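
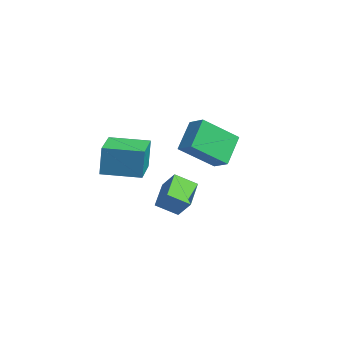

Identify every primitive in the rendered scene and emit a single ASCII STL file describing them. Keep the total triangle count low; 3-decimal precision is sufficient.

solid 
facet normal -0.889 0.457 0.011
outer loop
vertex 1.189 -0.854 4.347
vertex 2.018 0.761 4.22
vertex 1.126 -0.94 2.841
endloop
endfacet
facet normal -0.455 -0.888 0.070
outer loop
vertex 2.762 -1.781 2.82
vertex 1.189 -0.854 4.347
vertex 1.126 -0.94 2.841
endloop
endfacet
facet normal -0.889 0.457 0.011
outer loop
vertex 1.126 -0.94 2.841
vertex 2.018 0.761 4.22
vertex 1.955 0.675 2.713
endloop
endfacet
facet normal -0.042 -0.057 -0.997
outer loop
vertex 1.955 0.675 2.713
vertex 2.762 -1.781 2.82
vertex 1.126 -0.94 2.841
endloop
endfacet
facet normal 0.042 0.057 0.997
outer loop
vertex 1.189 -0.854 4.347
vertex 3.654 -0.08 4.199
vertex 2.018 0.761 4.22
endloop
endfacet
facet normal -0.455 -0.888 0.070
outer loop
vertex 2.825 -1.695 4.327
vertex 1.189 -0.854 4.347
vertex 2.762 -1.781 2.82
endloop
endfacet
facet normal 0.042 0.058 0.997
outer loop
vertex 2.825 -1.695 4.327
vertex 3.654 -0.08 4.199
vertex 1.189 -0.854 4.347
endloop
endfacet
facet normal 0.455 0.888 -0.070
outer loop
vertex 2.018 0.761 4.22
vertex 3.654 -0.08 4.199
vertex 1.955 0.675 2.713
endloop
endfacet
facet normal -0.042 -0.057 -0.998
outer loop
vertex 3.591 -0.166 2.693
vertex 2.762 -1.781 2.82
vertex 1.955 0.675 2.713
endloop
endfacet
facet normal 0.455 0.888 -0.070
outer loop
vertex 1.955 0.675 2.713
vertex 3.654 -0.08 4.199
vertex 3.591 -0.166 2.693
endloop
endfacet
facet normal 0.889 -0.457 -0.011
outer loop
vertex 3.591 -0.166 2.693
vertex 2.825 -1.695 4.327
vertex 2.762 -1.781 2.82
endloop
endfacet
facet normal 0.889 -0.457 -0.011
outer loop
vertex 3.654 -0.08 4.199
vertex 2.825 -1.695 4.327
vertex 3.591 -0.166 2.693
endloop
endfacet
facet normal -0.619 -0.280 -0.734
outer loop
vertex 2.718 1.035 1.825
vertex 2.985 1.986 1.237
vertex 3.874 0.286 1.136
endloop
endfacet
facet normal -0.232 -0.828 0.511
outer loop
vertex 4.555 0.594 1.943
vertex 2.718 1.035 1.825
vertex 3.874 0.286 1.136
endloop
endfacet
facet normal -0.619 -0.280 -0.734
outer loop
vertex 3.874 0.286 1.136
vertex 2.985 1.986 1.237
vertex 4.141 1.237 0.548
endloop
endfacet
facet normal 0.750 -0.487 -0.447
outer loop
vertex 4.141 1.237 0.548
vertex 4.555 0.594 1.943
vertex 3.874 0.286 1.136
endloop
endfacet
facet normal -0.750 0.487 0.447
outer loop
vertex 2.718 1.035 1.825
vertex 3.666 2.294 2.044
vertex 2.985 1.986 1.237
endloop
endfacet
facet normal -0.232 -0.828 0.511
outer loop
vertex 3.399 1.343 2.632
vertex 2.718 1.035 1.825
vertex 4.555 0.594 1.943
endloop
endfacet
facet normal -0.750 0.487 0.447
outer loop
vertex 3.399 1.343 2.632
vertex 3.666 2.294 2.044
vertex 2.718 1.035 1.825
endloop
endfacet
facet normal 0.232 0.828 -0.511
outer loop
vertex 2.985 1.986 1.237
vertex 3.666 2.294 2.044
vertex 4.141 1.237 0.548
endloop
endfacet
facet normal 0.750 -0.487 -0.447
outer loop
vertex 4.822 1.545 1.355
vertex 4.555 0.594 1.943
vertex 4.141 1.237 0.548
endloop
endfacet
facet normal 0.232 0.828 -0.511
outer loop
vertex 4.141 1.237 0.548
vertex 3.666 2.294 2.044
vertex 4.822 1.545 1.355
endloop
endfacet
facet normal 0.619 0.280 0.734
outer loop
vertex 4.822 1.545 1.355
vertex 3.399 1.343 2.632
vertex 4.555 0.594 1.943
endloop
endfacet
facet normal 0.619 0.280 0.734
outer loop
vertex 3.666 2.294 2.044
vertex 3.399 1.343 2.632
vertex 4.822 1.545 1.355
endloop
endfacet
facet normal -0.868 -0.307 -0.389
outer loop
vertex 0.623 2.494 3.083
vertex -0.249 3.381 4.329
vertex 0.578 4.238 1.81
endloop
endfacet
facet normal 0.495 -0.504 -0.708
outer loop
vertex 1.429 4.539 2.191
vertex 0.623 2.494 3.083
vertex 0.578 4.238 1.81
endloop
endfacet
facet normal -0.868 -0.307 -0.390
outer loop
vertex 0.578 4.238 1.81
vertex -0.249 3.381 4.329
vertex -0.294 5.125 3.055
endloop
endfacet
facet normal -0.021 0.807 -0.590
outer loop
vertex -0.294 5.125 3.055
vertex 1.429 4.539 2.191
vertex 0.578 4.238 1.81
endloop
endfacet
facet normal 0.022 -0.807 0.590
outer loop
vertex 0.623 2.494 3.083
vertex 0.602 3.682 4.71
vertex -0.249 3.381 4.329
endloop
endfacet
facet normal 0.496 -0.504 -0.707
outer loop
vertex 1.474 2.795 3.465
vertex 0.623 2.494 3.083
vertex 1.429 4.539 2.191
endloop
endfacet
facet normal 0.021 -0.807 0.590
outer loop
vertex 1.474 2.795 3.465
vertex 0.602 3.682 4.71
vertex 0.623 2.494 3.083
endloop
endfacet
facet normal -0.495 0.504 0.708
outer loop
vertex -0.249 3.381 4.329
vertex 0.602 3.682 4.71
vertex -0.294 5.125 3.055
endloop
endfacet
facet normal -0.021 0.807 -0.590
outer loop
vertex 0.557 5.426 3.437
vertex 1.429 4.539 2.191
vertex -0.294 5.125 3.055
endloop
endfacet
facet normal -0.496 0.504 0.708
outer loop
vertex -0.294 5.125 3.055
vertex 0.602 3.682 4.71
vertex 0.557 5.426 3.437
endloop
endfacet
facet normal 0.868 0.307 0.389
outer loop
vertex 0.557 5.426 3.437
vertex 1.474 2.795 3.465
vertex 1.429 4.539 2.191
endloop
endfacet
facet normal 0.868 0.307 0.390
outer loop
vertex 0.602 3.682 4.71
vertex 1.474 2.795 3.465
vertex 0.557 5.426 3.437
endloop
endfacet

endsolid


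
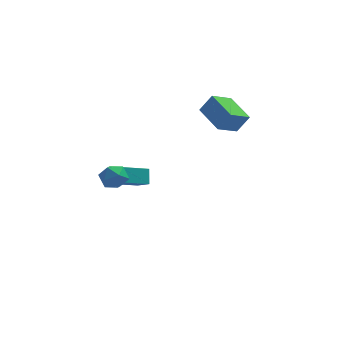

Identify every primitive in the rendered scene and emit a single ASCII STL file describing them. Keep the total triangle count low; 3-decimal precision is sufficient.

solid 
facet normal -0.687 -0.572 0.447
outer loop
vertex 1.712 1.411 2.18
vertex 0.889 2.78 2.667
vertex 1.13 1.39 1.258
endloop
endfacet
facet normal 0.493 -0.820 -0.292
outer loop
vertex 2.031 2.14 0.673
vertex 1.712 1.411 2.18
vertex 1.13 1.39 1.258
endloop
endfacet
facet normal -0.688 -0.572 0.447
outer loop
vertex 1.13 1.39 1.258
vertex 0.889 2.78 2.667
vertex 0.308 2.759 1.745
endloop
endfacet
facet normal -0.533 -0.019 -0.846
outer loop
vertex 0.308 2.759 1.745
vertex 2.031 2.14 0.673
vertex 1.13 1.39 1.258
endloop
endfacet
facet normal 0.533 0.020 0.846
outer loop
vertex 1.712 1.411 2.18
vertex 1.79 3.53 2.082
vertex 0.889 2.78 2.667
endloop
endfacet
facet normal 0.493 -0.819 -0.292
outer loop
vertex 2.612 2.161 1.595
vertex 1.712 1.411 2.18
vertex 2.031 2.14 0.673
endloop
endfacet
facet normal 0.533 0.019 0.846
outer loop
vertex 2.612 2.161 1.595
vertex 1.79 3.53 2.082
vertex 1.712 1.411 2.18
endloop
endfacet
facet normal -0.493 0.820 0.292
outer loop
vertex 0.889 2.78 2.667
vertex 1.79 3.53 2.082
vertex 0.308 2.759 1.745
endloop
endfacet
facet normal -0.533 -0.020 -0.846
outer loop
vertex 1.208 3.509 1.16
vertex 2.031 2.14 0.673
vertex 0.308 2.759 1.745
endloop
endfacet
facet normal -0.493 0.820 0.292
outer loop
vertex 0.308 2.759 1.745
vertex 1.79 3.53 2.082
vertex 1.208 3.509 1.16
endloop
endfacet
facet normal 0.688 0.572 -0.446
outer loop
vertex 1.208 3.509 1.16
vertex 2.612 2.161 1.595
vertex 2.031 2.14 0.673
endloop
endfacet
facet normal 0.688 0.572 -0.447
outer loop
vertex 1.79 3.53 2.082
vertex 2.612 2.161 1.595
vertex 1.208 3.509 1.16
endloop
endfacet
facet normal -0.045 0.448 0.893
outer loop
vertex -3.657 -2.253 1.03
vertex -3.747 -2.898 1.349
vertex -3.079 -2.633 1.25
endloop
endfacet
facet normal 0.368 0.817 0.444
outer loop
vertex -3.657 -2.253 1.03
vertex -3.079 -2.633 1.25
vertex -3.067 -2.291 0.61
endloop
endfacet
facet normal -0.025 0.992 -0.125
outer loop
vertex -3.657 -2.253 1.03
vertex -3.067 -2.291 0.61
vertex -3.727 -2.345 0.314
endloop
endfacet
facet normal -0.681 0.731 -0.027
outer loop
vertex -3.657 -2.253 1.03
vertex -3.727 -2.345 0.314
vertex -4.148 -2.72 0.771
endloop
endfacet
facet normal -0.693 0.395 0.603
outer loop
vertex -3.657 -2.253 1.03
vertex -4.148 -2.72 0.771
vertex -3.747 -2.898 1.349
endloop
endfacet
facet normal 0.894 0.387 0.224
outer loop
vertex -3.067 -2.291 0.61
vertex -3.079 -2.633 1.25
vertex -2.792 -2.96 0.669
endloop
endfacet
facet normal 0.225 -0.211 0.951
outer loop
vertex -3.079 -2.633 1.25
vertex -3.747 -2.898 1.349
vertex -3.213 -3.335 1.126
endloop
endfacet
facet normal -0.825 -0.297 0.481
outer loop
vertex -3.747 -2.898 1.349
vertex -4.148 -2.72 0.771
vertex -3.873 -3.389 0.83
endloop
endfacet
facet normal -0.805 0.249 -0.538
outer loop
vertex -4.148 -2.72 0.771
vertex -3.727 -2.345 0.314
vertex -3.861 -3.047 0.19
endloop
endfacet
facet normal 0.257 0.670 -0.696
outer loop
vertex -3.727 -2.345 0.314
vertex -3.067 -2.291 0.61
vertex -3.193 -2.782 0.091
endloop
endfacet
facet normal 0.681 -0.731 0.027
outer loop
vertex -3.283 -3.427 0.41
vertex -2.792 -2.96 0.669
vertex -3.213 -3.335 1.126
endloop
endfacet
facet normal 0.025 -0.992 0.125
outer loop
vertex -3.283 -3.427 0.41
vertex -3.213 -3.335 1.126
vertex -3.873 -3.389 0.83
endloop
endfacet
facet normal -0.368 -0.817 -0.444
outer loop
vertex -3.283 -3.427 0.41
vertex -3.873 -3.389 0.83
vertex -3.861 -3.047 0.19
endloop
endfacet
facet normal 0.045 -0.448 -0.893
outer loop
vertex -3.283 -3.427 0.41
vertex -3.861 -3.047 0.19
vertex -3.193 -2.782 0.091
endloop
endfacet
facet normal 0.693 -0.395 -0.603
outer loop
vertex -3.283 -3.427 0.41
vertex -3.193 -2.782 0.091
vertex -2.792 -2.96 0.669
endloop
endfacet
facet normal 0.805 -0.249 0.538
outer loop
vertex -3.213 -3.335 1.126
vertex -2.792 -2.96 0.669
vertex -3.079 -2.633 1.25
endloop
endfacet
facet normal -0.257 -0.670 0.696
outer loop
vertex -3.873 -3.389 0.83
vertex -3.213 -3.335 1.126
vertex -3.747 -2.898 1.349
endloop
endfacet
facet normal -0.894 -0.387 -0.224
outer loop
vertex -3.861 -3.047 0.19
vertex -3.873 -3.389 0.83
vertex -4.148 -2.72 0.771
endloop
endfacet
facet normal -0.225 0.211 -0.951
outer loop
vertex -3.193 -2.782 0.091
vertex -3.861 -3.047 0.19
vertex -3.727 -2.345 0.314
endloop
endfacet
facet normal 0.825 0.297 -0.481
outer loop
vertex -2.792 -2.96 0.669
vertex -3.193 -2.782 0.091
vertex -3.067 -2.291 0.61
endloop
endfacet
facet normal -0.780 -0.493 0.385
outer loop
vertex -3.381 2.798 -2.158
vertex -3.944 3.342 -2.603
vertex -3.372 2.235 -2.861
endloop
endfacet
facet normal 0.624 -0.606 0.493
outer loop
vertex -2.036 3.078 -3.517
vertex -3.381 2.798 -2.158
vertex -3.372 2.235 -2.861
endloop
endfacet
facet normal -0.781 -0.493 0.383
outer loop
vertex -3.372 2.235 -2.861
vertex -3.944 3.342 -2.603
vertex -3.934 2.78 -3.305
endloop
endfacet
facet normal 0.011 -0.625 -0.781
outer loop
vertex -3.934 2.78 -3.305
vertex -2.036 3.078 -3.517
vertex -3.372 2.235 -2.861
endloop
endfacet
facet normal -0.012 0.626 0.780
outer loop
vertex -3.381 2.798 -2.158
vertex -2.608 4.185 -3.259
vertex -3.944 3.342 -2.603
endloop
endfacet
facet normal 0.625 -0.605 0.493
outer loop
vertex -2.046 3.64 -2.815
vertex -3.381 2.798 -2.158
vertex -2.036 3.078 -3.517
endloop
endfacet
facet normal -0.010 0.625 0.780
outer loop
vertex -2.046 3.64 -2.815
vertex -2.608 4.185 -3.259
vertex -3.381 2.798 -2.158
endloop
endfacet
facet normal -0.624 0.605 -0.494
outer loop
vertex -3.944 3.342 -2.603
vertex -2.608 4.185 -3.259
vertex -3.934 2.78 -3.305
endloop
endfacet
facet normal 0.011 -0.626 -0.780
outer loop
vertex -2.599 3.622 -3.962
vertex -2.036 3.078 -3.517
vertex -3.934 2.78 -3.305
endloop
endfacet
facet normal -0.625 0.606 -0.493
outer loop
vertex -3.934 2.78 -3.305
vertex -2.608 4.185 -3.259
vertex -2.599 3.622 -3.962
endloop
endfacet
facet normal 0.780 0.494 -0.384
outer loop
vertex -2.599 3.622 -3.962
vertex -2.046 3.64 -2.815
vertex -2.036 3.078 -3.517
endloop
endfacet
facet normal 0.781 0.492 -0.384
outer loop
vertex -2.608 4.185 -3.259
vertex -2.046 3.64 -2.815
vertex -2.599 3.622 -3.962
endloop
endfacet

endsolid


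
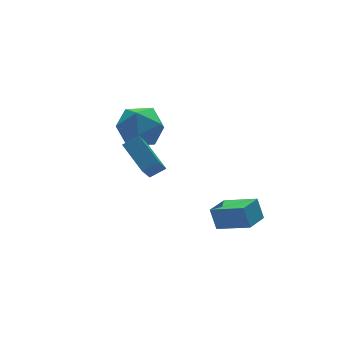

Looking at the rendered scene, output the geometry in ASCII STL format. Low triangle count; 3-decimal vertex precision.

solid 
facet normal -0.533 0.742 -0.406
outer loop
vertex 1.633 -3.398 -1.157
vertex 2.653 -2.79 -1.385
vertex 1.7 -3.868 -2.105
endloop
endfacet
facet normal -0.843 -0.503 0.190
outer loop
vertex 2.607 -5.13 -1.415
vertex 1.633 -3.398 -1.157
vertex 1.7 -3.868 -2.105
endloop
endfacet
facet normal -0.533 0.742 -0.406
outer loop
vertex 1.7 -3.868 -2.105
vertex 2.653 -2.79 -1.385
vertex 2.721 -3.26 -2.333
endloop
endfacet
facet normal 0.064 -0.443 -0.894
outer loop
vertex 2.721 -3.26 -2.333
vertex 2.607 -5.13 -1.415
vertex 1.7 -3.868 -2.105
endloop
endfacet
facet normal -0.064 0.443 0.894
outer loop
vertex 1.633 -3.398 -1.157
vertex 3.56 -4.052 -0.695
vertex 2.653 -2.79 -1.385
endloop
endfacet
facet normal -0.844 -0.503 0.189
outer loop
vertex 2.539 -4.66 -0.467
vertex 1.633 -3.398 -1.157
vertex 2.607 -5.13 -1.415
endloop
endfacet
facet normal -0.064 0.443 0.894
outer loop
vertex 2.539 -4.66 -0.467
vertex 3.56 -4.052 -0.695
vertex 1.633 -3.398 -1.157
endloop
endfacet
facet normal 0.843 0.503 -0.189
outer loop
vertex 2.653 -2.79 -1.385
vertex 3.56 -4.052 -0.695
vertex 2.721 -3.26 -2.333
endloop
endfacet
facet normal 0.064 -0.443 -0.894
outer loop
vertex 3.627 -4.522 -1.643
vertex 2.607 -5.13 -1.415
vertex 2.721 -3.26 -2.333
endloop
endfacet
facet normal 0.844 0.502 -0.189
outer loop
vertex 2.721 -3.26 -2.333
vertex 3.56 -4.052 -0.695
vertex 3.627 -4.522 -1.643
endloop
endfacet
facet normal 0.533 -0.742 0.406
outer loop
vertex 3.627 -4.522 -1.643
vertex 2.539 -4.66 -0.467
vertex 2.607 -5.13 -1.415
endloop
endfacet
facet normal 0.533 -0.743 0.406
outer loop
vertex 3.56 -4.052 -0.695
vertex 2.539 -4.66 -0.467
vertex 3.627 -4.522 -1.643
endloop
endfacet
facet normal -0.441 -0.507 0.740
outer loop
vertex -0.699 -3.247 2.737
vertex -0.916 -1.881 3.543
vertex -1.426 -3.147 2.372
endloop
endfacet
facet normal 0.135 -0.853 -0.503
outer loop
vertex -0.584 -2.179 0.957
vertex -0.699 -3.247 2.737
vertex -1.426 -3.147 2.372
endloop
endfacet
facet normal -0.441 -0.507 0.740
outer loop
vertex -1.426 -3.147 2.372
vertex -0.916 -1.881 3.543
vertex -1.643 -1.782 3.178
endloop
endfacet
facet normal -0.887 0.122 -0.445
outer loop
vertex -1.643 -1.782 3.178
vertex -0.584 -2.179 0.957
vertex -1.426 -3.147 2.372
endloop
endfacet
facet normal 0.887 -0.122 0.445
outer loop
vertex -0.699 -3.247 2.737
vertex -0.074 -0.913 2.128
vertex -0.916 -1.881 3.543
endloop
endfacet
facet normal 0.136 -0.853 -0.503
outer loop
vertex 0.143 -2.278 1.322
vertex -0.699 -3.247 2.737
vertex -0.584 -2.179 0.957
endloop
endfacet
facet normal 0.887 -0.122 0.445
outer loop
vertex 0.143 -2.278 1.322
vertex -0.074 -0.913 2.128
vertex -0.699 -3.247 2.737
endloop
endfacet
facet normal -0.136 0.854 0.503
outer loop
vertex -0.916 -1.881 3.543
vertex -0.074 -0.913 2.128
vertex -1.643 -1.782 3.178
endloop
endfacet
facet normal -0.887 0.121 -0.445
outer loop
vertex -0.801 -0.813 1.763
vertex -0.584 -2.179 0.957
vertex -1.643 -1.782 3.178
endloop
endfacet
facet normal -0.136 0.853 0.504
outer loop
vertex -1.643 -1.782 3.178
vertex -0.074 -0.913 2.128
vertex -0.801 -0.813 1.763
endloop
endfacet
facet normal 0.441 0.507 -0.741
outer loop
vertex -0.801 -0.813 1.763
vertex 0.143 -2.278 1.322
vertex -0.584 -2.179 0.957
endloop
endfacet
facet normal 0.441 0.507 -0.740
outer loop
vertex -0.074 -0.913 2.128
vertex 0.143 -2.278 1.322
vertex -0.801 -0.813 1.763
endloop
endfacet
facet normal -0.566 0.347 0.748
outer loop
vertex 0.394 2.007 2.212
vertex -0.473 1.215 1.923
vertex 0.387 0.908 2.716
endloop
endfacet
facet normal 0.128 0.413 0.902
outer loop
vertex 0.394 2.007 2.212
vertex 0.387 0.908 2.716
vertex 1.429 1.396 2.345
endloop
endfacet
facet normal 0.429 0.813 0.393
outer loop
vertex 0.394 2.007 2.212
vertex 1.429 1.396 2.345
vertex 1.213 2.005 1.322
endloop
endfacet
facet normal -0.078 0.994 -0.074
outer loop
vertex 0.394 2.007 2.212
vertex 1.213 2.005 1.322
vertex 0.038 1.893 1.062
endloop
endfacet
facet normal -0.693 0.706 0.145
outer loop
vertex 0.394 2.007 2.212
vertex 0.038 1.893 1.062
vertex -0.473 1.215 1.923
endloop
endfacet
facet normal 0.422 -0.237 0.875
outer loop
vertex 1.429 1.396 2.345
vertex 0.387 0.908 2.716
vertex 1.202 0.227 2.138
endloop
endfacet
facet normal -0.700 -0.344 0.626
outer loop
vertex 0.387 0.908 2.716
vertex -0.473 1.215 1.923
vertex 0.027 0.115 1.878
endloop
endfacet
facet normal -0.906 0.238 -0.350
outer loop
vertex -0.473 1.215 1.923
vertex 0.038 1.893 1.062
vertex -0.189 0.724 0.855
endloop
endfacet
facet normal 0.089 0.704 -0.704
outer loop
vertex 0.038 1.893 1.062
vertex 1.213 2.005 1.322
vertex 0.853 1.212 0.484
endloop
endfacet
facet normal 0.910 0.411 0.053
outer loop
vertex 1.213 2.005 1.322
vertex 1.429 1.396 2.345
vertex 1.713 0.905 1.277
endloop
endfacet
facet normal 0.078 -0.994 0.074
outer loop
vertex 0.846 0.113 0.988
vertex 1.202 0.227 2.138
vertex 0.027 0.115 1.878
endloop
endfacet
facet normal -0.429 -0.813 -0.393
outer loop
vertex 0.846 0.113 0.988
vertex 0.027 0.115 1.878
vertex -0.189 0.724 0.855
endloop
endfacet
facet normal -0.128 -0.413 -0.902
outer loop
vertex 0.846 0.113 0.988
vertex -0.189 0.724 0.855
vertex 0.853 1.212 0.484
endloop
endfacet
facet normal 0.566 -0.347 -0.748
outer loop
vertex 0.846 0.113 0.988
vertex 0.853 1.212 0.484
vertex 1.713 0.905 1.277
endloop
endfacet
facet normal 0.693 -0.706 -0.145
outer loop
vertex 0.846 0.113 0.988
vertex 1.713 0.905 1.277
vertex 1.202 0.227 2.138
endloop
endfacet
facet normal -0.089 -0.704 0.704
outer loop
vertex 0.027 0.115 1.878
vertex 1.202 0.227 2.138
vertex 0.387 0.908 2.716
endloop
endfacet
facet normal -0.910 -0.411 -0.053
outer loop
vertex -0.189 0.724 0.855
vertex 0.027 0.115 1.878
vertex -0.473 1.215 1.923
endloop
endfacet
facet normal -0.422 0.237 -0.875
outer loop
vertex 0.853 1.212 0.484
vertex -0.189 0.724 0.855
vertex 0.038 1.893 1.062
endloop
endfacet
facet normal 0.700 0.344 -0.626
outer loop
vertex 1.713 0.905 1.277
vertex 0.853 1.212 0.484
vertex 1.213 2.005 1.322
endloop
endfacet
facet normal 0.906 -0.238 0.350
outer loop
vertex 1.202 0.227 2.138
vertex 1.713 0.905 1.277
vertex 1.429 1.396 2.345
endloop
endfacet

endsolid


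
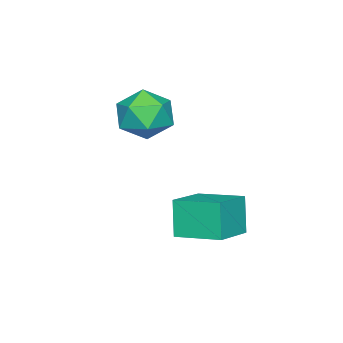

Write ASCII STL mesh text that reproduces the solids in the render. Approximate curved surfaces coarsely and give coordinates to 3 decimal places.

solid 
facet normal -0.352 0.884 0.307
outer loop
vertex 2.248 -0.487 3.386
vertex 1.599 -0.986 4.08
vertex 2.587 -0.698 4.382
endloop
endfacet
facet normal 0.325 0.942 0.089
outer loop
vertex 2.248 -0.487 3.386
vertex 2.587 -0.698 4.382
vertex 3.245 -0.846 3.548
endloop
endfacet
facet normal 0.357 0.724 -0.590
outer loop
vertex 2.248 -0.487 3.386
vertex 3.245 -0.846 3.548
vertex 2.664 -1.226 2.73
endloop
endfacet
facet normal -0.301 0.533 -0.791
outer loop
vertex 2.248 -0.487 3.386
vertex 2.664 -1.226 2.73
vertex 1.647 -1.312 3.059
endloop
endfacet
facet normal -0.738 0.632 -0.236
outer loop
vertex 2.248 -0.487 3.386
vertex 1.647 -1.312 3.059
vertex 1.599 -0.986 4.08
endloop
endfacet
facet normal 0.722 0.497 0.481
outer loop
vertex 3.245 -0.846 3.548
vertex 2.587 -0.698 4.382
vertex 3.213 -1.568 4.341
endloop
endfacet
facet normal -0.373 0.404 0.835
outer loop
vertex 2.587 -0.698 4.382
vertex 1.599 -0.986 4.08
vertex 2.196 -1.654 4.67
endloop
endfacet
facet normal -0.999 -0.005 -0.045
outer loop
vertex 1.599 -0.986 4.08
vertex 1.647 -1.312 3.059
vertex 1.615 -2.034 3.852
endloop
endfacet
facet normal -0.291 -0.165 -0.942
outer loop
vertex 1.647 -1.312 3.059
vertex 2.664 -1.226 2.73
vertex 2.273 -2.182 3.018
endloop
endfacet
facet normal 0.773 0.146 -0.617
outer loop
vertex 2.664 -1.226 2.73
vertex 3.245 -0.846 3.548
vertex 3.261 -1.894 3.32
endloop
endfacet
facet normal 0.301 -0.533 0.791
outer loop
vertex 2.612 -2.393 4.014
vertex 3.213 -1.568 4.341
vertex 2.196 -1.654 4.67
endloop
endfacet
facet normal -0.357 -0.724 0.590
outer loop
vertex 2.612 -2.393 4.014
vertex 2.196 -1.654 4.67
vertex 1.615 -2.034 3.852
endloop
endfacet
facet normal -0.325 -0.942 -0.089
outer loop
vertex 2.612 -2.393 4.014
vertex 1.615 -2.034 3.852
vertex 2.273 -2.182 3.018
endloop
endfacet
facet normal 0.352 -0.884 -0.307
outer loop
vertex 2.612 -2.393 4.014
vertex 2.273 -2.182 3.018
vertex 3.261 -1.894 3.32
endloop
endfacet
facet normal 0.738 -0.632 0.236
outer loop
vertex 2.612 -2.393 4.014
vertex 3.261 -1.894 3.32
vertex 3.213 -1.568 4.341
endloop
endfacet
facet normal 0.291 0.165 0.942
outer loop
vertex 2.196 -1.654 4.67
vertex 3.213 -1.568 4.341
vertex 2.587 -0.698 4.382
endloop
endfacet
facet normal -0.773 -0.146 0.617
outer loop
vertex 1.615 -2.034 3.852
vertex 2.196 -1.654 4.67
vertex 1.599 -0.986 4.08
endloop
endfacet
facet normal -0.722 -0.497 -0.481
outer loop
vertex 2.273 -2.182 3.018
vertex 1.615 -2.034 3.852
vertex 1.647 -1.312 3.059
endloop
endfacet
facet normal 0.373 -0.404 -0.835
outer loop
vertex 3.261 -1.894 3.32
vertex 2.273 -2.182 3.018
vertex 2.664 -1.226 2.73
endloop
endfacet
facet normal 0.999 0.005 0.045
outer loop
vertex 3.213 -1.568 4.341
vertex 3.261 -1.894 3.32
vertex 3.245 -0.846 3.548
endloop
endfacet
facet normal -0.954 0.032 -0.299
outer loop
vertex 2.648 0.637 0.743
vertex 2.596 2.281 1.083
vertex 3.078 0.929 -0.6
endloop
endfacet
facet normal 0.031 -0.979 -0.203
outer loop
vertex 4.604 0.879 -0.123
vertex 2.648 0.637 0.743
vertex 3.078 0.929 -0.6
endloop
endfacet
facet normal -0.954 0.032 -0.299
outer loop
vertex 3.078 0.929 -0.6
vertex 2.596 2.281 1.083
vertex 3.026 2.573 -0.26
endloop
endfacet
facet normal 0.298 0.202 -0.933
outer loop
vertex 3.026 2.573 -0.26
vertex 4.604 0.879 -0.123
vertex 3.078 0.929 -0.6
endloop
endfacet
facet normal -0.298 -0.202 0.933
outer loop
vertex 2.648 0.637 0.743
vertex 4.122 2.231 1.56
vertex 2.596 2.281 1.083
endloop
endfacet
facet normal 0.031 -0.979 -0.203
outer loop
vertex 4.174 0.587 1.22
vertex 2.648 0.637 0.743
vertex 4.604 0.879 -0.123
endloop
endfacet
facet normal -0.298 -0.202 0.933
outer loop
vertex 4.174 0.587 1.22
vertex 4.122 2.231 1.56
vertex 2.648 0.637 0.743
endloop
endfacet
facet normal -0.031 0.979 0.203
outer loop
vertex 2.596 2.281 1.083
vertex 4.122 2.231 1.56
vertex 3.026 2.573 -0.26
endloop
endfacet
facet normal 0.298 0.202 -0.933
outer loop
vertex 4.552 2.523 0.217
vertex 4.604 0.879 -0.123
vertex 3.026 2.573 -0.26
endloop
endfacet
facet normal -0.031 0.979 0.203
outer loop
vertex 3.026 2.573 -0.26
vertex 4.122 2.231 1.56
vertex 4.552 2.523 0.217
endloop
endfacet
facet normal 0.954 -0.032 0.299
outer loop
vertex 4.552 2.523 0.217
vertex 4.174 0.587 1.22
vertex 4.604 0.879 -0.123
endloop
endfacet
facet normal 0.954 -0.032 0.299
outer loop
vertex 4.122 2.231 1.56
vertex 4.174 0.587 1.22
vertex 4.552 2.523 0.217
endloop
endfacet

endsolid


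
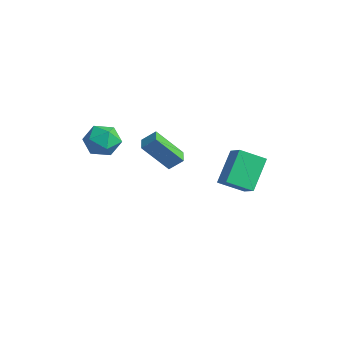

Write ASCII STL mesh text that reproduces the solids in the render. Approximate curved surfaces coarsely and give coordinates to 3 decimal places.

solid 
facet normal 0.438 0.716 -0.544
outer loop
vertex -1.976 -2.151 2.573
vertex -2.676 -1.433 2.954
vertex -1.752 -1.607 3.47
endloop
endfacet
facet normal 0.910 0.213 -0.356
outer loop
vertex -1.976 -2.151 2.573
vertex -1.752 -1.607 3.47
vertex -1.531 -2.655 3.409
endloop
endfacet
facet normal 0.677 -0.413 -0.609
outer loop
vertex -1.976 -2.151 2.573
vertex -1.531 -2.655 3.409
vertex -2.318 -3.128 2.855
endloop
endfacet
facet normal 0.062 -0.297 -0.953
outer loop
vertex -1.976 -2.151 2.573
vertex -2.318 -3.128 2.855
vertex -3.026 -2.373 2.574
endloop
endfacet
facet normal -0.086 0.401 -0.912
outer loop
vertex -1.976 -2.151 2.573
vertex -3.026 -2.373 2.574
vertex -2.676 -1.433 2.954
endloop
endfacet
facet normal 0.919 0.173 0.355
outer loop
vertex -1.531 -2.655 3.409
vertex -1.752 -1.607 3.47
vertex -1.954 -2.247 4.306
endloop
endfacet
facet normal 0.157 0.986 0.052
outer loop
vertex -1.752 -1.607 3.47
vertex -2.676 -1.433 2.954
vertex -2.662 -1.492 4.025
endloop
endfacet
facet normal -0.691 0.477 -0.543
outer loop
vertex -2.676 -1.433 2.954
vertex -3.026 -2.373 2.574
vertex -3.449 -1.965 3.471
endloop
endfacet
facet normal -0.453 -0.652 -0.608
outer loop
vertex -3.026 -2.373 2.574
vertex -2.318 -3.128 2.855
vertex -3.228 -3.013 3.41
endloop
endfacet
facet normal 0.542 -0.839 -0.053
outer loop
vertex -2.318 -3.128 2.855
vertex -1.531 -2.655 3.409
vertex -2.304 -3.187 3.926
endloop
endfacet
facet normal -0.062 0.297 0.953
outer loop
vertex -3.004 -2.469 4.307
vertex -1.954 -2.247 4.306
vertex -2.662 -1.492 4.025
endloop
endfacet
facet normal -0.677 0.413 0.609
outer loop
vertex -3.004 -2.469 4.307
vertex -2.662 -1.492 4.025
vertex -3.449 -1.965 3.471
endloop
endfacet
facet normal -0.910 -0.213 0.356
outer loop
vertex -3.004 -2.469 4.307
vertex -3.449 -1.965 3.471
vertex -3.228 -3.013 3.41
endloop
endfacet
facet normal -0.438 -0.716 0.544
outer loop
vertex -3.004 -2.469 4.307
vertex -3.228 -3.013 3.41
vertex -2.304 -3.187 3.926
endloop
endfacet
facet normal 0.086 -0.401 0.912
outer loop
vertex -3.004 -2.469 4.307
vertex -2.304 -3.187 3.926
vertex -1.954 -2.247 4.306
endloop
endfacet
facet normal 0.453 0.652 0.608
outer loop
vertex -2.662 -1.492 4.025
vertex -1.954 -2.247 4.306
vertex -1.752 -1.607 3.47
endloop
endfacet
facet normal -0.542 0.839 0.053
outer loop
vertex -3.449 -1.965 3.471
vertex -2.662 -1.492 4.025
vertex -2.676 -1.433 2.954
endloop
endfacet
facet normal -0.919 -0.173 -0.355
outer loop
vertex -3.228 -3.013 3.41
vertex -3.449 -1.965 3.471
vertex -3.026 -2.373 2.574
endloop
endfacet
facet normal -0.157 -0.986 -0.052
outer loop
vertex -2.304 -3.187 3.926
vertex -3.228 -3.013 3.41
vertex -2.318 -3.128 2.855
endloop
endfacet
facet normal 0.691 -0.477 0.543
outer loop
vertex -1.954 -2.247 4.306
vertex -2.304 -3.187 3.926
vertex -1.531 -2.655 3.409
endloop
endfacet
facet normal -0.825 0.563 0.050
outer loop
vertex -3.429 0.673 2.002
vertex -2.978 1.276 2.645
vertex -2.705 1.88 0.363
endloop
endfacet
facet normal -0.456 -0.608 -0.649
outer loop
vertex -1.922 1.344 0.315
vertex -3.429 0.673 2.002
vertex -2.705 1.88 0.363
endloop
endfacet
facet normal -0.824 0.564 0.051
outer loop
vertex -2.705 1.88 0.363
vertex -2.978 1.276 2.645
vertex -2.254 2.482 1.006
endloop
endfacet
facet normal 0.336 0.559 -0.758
outer loop
vertex -2.254 2.482 1.006
vertex -1.922 1.344 0.315
vertex -2.705 1.88 0.363
endloop
endfacet
facet normal -0.336 -0.558 0.759
outer loop
vertex -3.429 0.673 2.002
vertex -2.195 0.74 2.597
vertex -2.978 1.276 2.645
endloop
endfacet
facet normal -0.456 -0.609 -0.649
outer loop
vertex -2.646 0.138 1.954
vertex -3.429 0.673 2.002
vertex -1.922 1.344 0.315
endloop
endfacet
facet normal -0.335 -0.559 0.758
outer loop
vertex -2.646 0.138 1.954
vertex -2.195 0.74 2.597
vertex -3.429 0.673 2.002
endloop
endfacet
facet normal 0.456 0.608 0.649
outer loop
vertex -2.978 1.276 2.645
vertex -2.195 0.74 2.597
vertex -2.254 2.482 1.006
endloop
endfacet
facet normal 0.335 0.559 -0.759
outer loop
vertex -1.471 1.947 0.958
vertex -1.922 1.344 0.315
vertex -2.254 2.482 1.006
endloop
endfacet
facet normal 0.456 0.609 0.650
outer loop
vertex -2.254 2.482 1.006
vertex -2.195 0.74 2.597
vertex -1.471 1.947 0.958
endloop
endfacet
facet normal 0.825 -0.563 -0.050
outer loop
vertex -1.471 1.947 0.958
vertex -2.646 0.138 1.954
vertex -1.922 1.344 0.315
endloop
endfacet
facet normal 0.825 -0.564 -0.051
outer loop
vertex -2.195 0.74 2.597
vertex -2.646 0.138 1.954
vertex -1.471 1.947 0.958
endloop
endfacet
facet normal -0.444 -0.763 0.470
outer loop
vertex 3.504 1.756 4.311
vertex 2.511 1.949 3.685
vertex 4.178 0.46 2.845
endloop
endfacet
facet normal 0.835 -0.162 0.527
outer loop
vertex 4.849 1.611 2.135
vertex 3.504 1.756 4.311
vertex 4.178 0.46 2.845
endloop
endfacet
facet normal -0.444 -0.763 0.470
outer loop
vertex 4.178 0.46 2.845
vertex 2.511 1.949 3.685
vertex 3.184 0.653 2.218
endloop
endfacet
facet normal 0.325 -0.627 -0.708
outer loop
vertex 3.184 0.653 2.218
vertex 4.849 1.611 2.135
vertex 4.178 0.46 2.845
endloop
endfacet
facet normal -0.325 0.626 0.709
outer loop
vertex 3.504 1.756 4.311
vertex 3.182 3.1 2.975
vertex 2.511 1.949 3.685
endloop
endfacet
facet normal 0.834 -0.163 0.527
outer loop
vertex 4.176 2.907 3.602
vertex 3.504 1.756 4.311
vertex 4.849 1.611 2.135
endloop
endfacet
facet normal -0.325 0.626 0.708
outer loop
vertex 4.176 2.907 3.602
vertex 3.182 3.1 2.975
vertex 3.504 1.756 4.311
endloop
endfacet
facet normal -0.835 0.162 -0.526
outer loop
vertex 2.511 1.949 3.685
vertex 3.182 3.1 2.975
vertex 3.184 0.653 2.218
endloop
endfacet
facet normal 0.325 -0.626 -0.709
outer loop
vertex 3.856 1.804 1.509
vertex 4.849 1.611 2.135
vertex 3.184 0.653 2.218
endloop
endfacet
facet normal -0.834 0.162 -0.527
outer loop
vertex 3.184 0.653 2.218
vertex 3.182 3.1 2.975
vertex 3.856 1.804 1.509
endloop
endfacet
facet normal 0.444 0.763 -0.470
outer loop
vertex 3.856 1.804 1.509
vertex 4.176 2.907 3.602
vertex 4.849 1.611 2.135
endloop
endfacet
facet normal 0.444 0.763 -0.470
outer loop
vertex 3.182 3.1 2.975
vertex 4.176 2.907 3.602
vertex 3.856 1.804 1.509
endloop
endfacet

endsolid


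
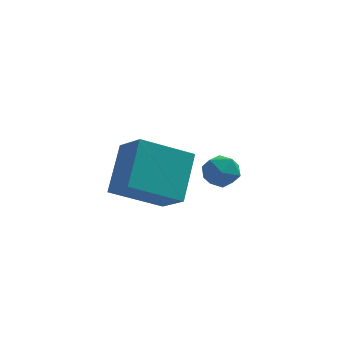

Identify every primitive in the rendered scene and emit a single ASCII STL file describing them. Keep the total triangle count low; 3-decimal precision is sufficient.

solid 
facet normal -0.843 -0.280 0.460
outer loop
vertex 0.882 -3.453 4.368
vertex 0.162 -2.575 3.584
vertex 0.621 -4.862 3.032
endloop
endfacet
facet normal 0.522 -0.636 0.569
outer loop
vertex 2.298 -4.305 2.116
vertex 0.882 -3.453 4.368
vertex 0.621 -4.862 3.032
endloop
endfacet
facet normal -0.843 -0.280 0.460
outer loop
vertex 0.621 -4.862 3.032
vertex 0.162 -2.575 3.584
vertex -0.099 -3.985 2.247
endloop
endfacet
facet normal -0.133 -0.720 -0.682
outer loop
vertex -0.099 -3.985 2.247
vertex 2.298 -4.305 2.116
vertex 0.621 -4.862 3.032
endloop
endfacet
facet normal 0.134 0.719 0.682
outer loop
vertex 0.882 -3.453 4.368
vertex 1.839 -2.018 2.668
vertex 0.162 -2.575 3.584
endloop
endfacet
facet normal 0.522 -0.636 0.569
outer loop
vertex 2.559 -2.895 3.453
vertex 0.882 -3.453 4.368
vertex 2.298 -4.305 2.116
endloop
endfacet
facet normal 0.133 0.719 0.682
outer loop
vertex 2.559 -2.895 3.453
vertex 1.839 -2.018 2.668
vertex 0.882 -3.453 4.368
endloop
endfacet
facet normal -0.522 0.636 -0.569
outer loop
vertex 0.162 -2.575 3.584
vertex 1.839 -2.018 2.668
vertex -0.099 -3.985 2.247
endloop
endfacet
facet normal -0.133 -0.719 -0.682
outer loop
vertex 1.578 -3.427 1.332
vertex 2.298 -4.305 2.116
vertex -0.099 -3.985 2.247
endloop
endfacet
facet normal -0.522 0.636 -0.569
outer loop
vertex -0.099 -3.985 2.247
vertex 1.839 -2.018 2.668
vertex 1.578 -3.427 1.332
endloop
endfacet
facet normal 0.843 0.280 -0.460
outer loop
vertex 1.578 -3.427 1.332
vertex 2.559 -2.895 3.453
vertex 2.298 -4.305 2.116
endloop
endfacet
facet normal 0.843 0.280 -0.460
outer loop
vertex 1.839 -2.018 2.668
vertex 2.559 -2.895 3.453
vertex 1.578 -3.427 1.332
endloop
endfacet
facet normal -0.657 0.422 0.624
outer loop
vertex 2.615 0.148 1.165
vertex 2.882 -0.276 1.733
vertex 3.185 0.403 1.593
endloop
endfacet
facet normal -0.471 0.876 0.106
outer loop
vertex 2.615 0.148 1.165
vertex 3.185 0.403 1.593
vertex 3.201 0.502 0.843
endloop
endfacet
facet normal -0.633 0.573 -0.521
outer loop
vertex 2.615 0.148 1.165
vertex 3.201 0.502 0.843
vertex 2.908 -0.116 0.519
endloop
endfacet
facet normal -0.919 -0.067 -0.389
outer loop
vertex 2.615 0.148 1.165
vertex 2.908 -0.116 0.519
vertex 2.71 -0.597 1.069
endloop
endfacet
facet normal -0.934 -0.160 0.319
outer loop
vertex 2.615 0.148 1.165
vertex 2.71 -0.597 1.069
vertex 2.882 -0.276 1.733
endloop
endfacet
facet normal 0.236 0.963 0.132
outer loop
vertex 3.201 0.502 0.843
vertex 3.185 0.403 1.593
vertex 3.83 0.297 1.211
endloop
endfacet
facet normal -0.064 0.229 0.971
outer loop
vertex 3.185 0.403 1.593
vertex 2.882 -0.276 1.733
vertex 3.632 -0.184 1.761
endloop
endfacet
facet normal -0.512 -0.714 0.478
outer loop
vertex 2.882 -0.276 1.733
vertex 2.71 -0.597 1.069
vertex 3.339 -0.802 1.437
endloop
endfacet
facet normal -0.488 -0.563 -0.668
outer loop
vertex 2.71 -0.597 1.069
vertex 2.908 -0.116 0.519
vertex 3.355 -0.703 0.687
endloop
endfacet
facet normal -0.025 0.474 -0.880
outer loop
vertex 2.908 -0.116 0.519
vertex 3.201 0.502 0.843
vertex 3.658 -0.024 0.547
endloop
endfacet
facet normal 0.919 0.067 0.389
outer loop
vertex 3.925 -0.448 1.115
vertex 3.83 0.297 1.211
vertex 3.632 -0.184 1.761
endloop
endfacet
facet normal 0.633 -0.573 0.521
outer loop
vertex 3.925 -0.448 1.115
vertex 3.632 -0.184 1.761
vertex 3.339 -0.802 1.437
endloop
endfacet
facet normal 0.471 -0.876 -0.106
outer loop
vertex 3.925 -0.448 1.115
vertex 3.339 -0.802 1.437
vertex 3.355 -0.703 0.687
endloop
endfacet
facet normal 0.657 -0.422 -0.624
outer loop
vertex 3.925 -0.448 1.115
vertex 3.355 -0.703 0.687
vertex 3.658 -0.024 0.547
endloop
endfacet
facet normal 0.934 0.160 -0.319
outer loop
vertex 3.925 -0.448 1.115
vertex 3.658 -0.024 0.547
vertex 3.83 0.297 1.211
endloop
endfacet
facet normal 0.488 0.563 0.668
outer loop
vertex 3.632 -0.184 1.761
vertex 3.83 0.297 1.211
vertex 3.185 0.403 1.593
endloop
endfacet
facet normal 0.025 -0.474 0.880
outer loop
vertex 3.339 -0.802 1.437
vertex 3.632 -0.184 1.761
vertex 2.882 -0.276 1.733
endloop
endfacet
facet normal -0.236 -0.963 -0.132
outer loop
vertex 3.355 -0.703 0.687
vertex 3.339 -0.802 1.437
vertex 2.71 -0.597 1.069
endloop
endfacet
facet normal 0.064 -0.229 -0.971
outer loop
vertex 3.658 -0.024 0.547
vertex 3.355 -0.703 0.687
vertex 2.908 -0.116 0.519
endloop
endfacet
facet normal 0.512 0.714 -0.478
outer loop
vertex 3.83 0.297 1.211
vertex 3.658 -0.024 0.547
vertex 3.201 0.502 0.843
endloop
endfacet

endsolid


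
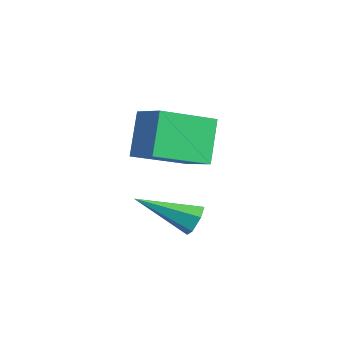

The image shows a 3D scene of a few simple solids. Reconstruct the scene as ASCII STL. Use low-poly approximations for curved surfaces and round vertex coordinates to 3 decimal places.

solid 
facet normal -0.454 0.297 0.840
outer loop
vertex 3.472 1.294 0.344
vertex 3.321 2.949 -0.322
vertex 2.452 1.019 -0.11
endloop
endfacet
facet normal 0.084 -0.924 0.372
outer loop
vertex 3.139 0.571 -1.378
vertex 3.472 1.294 0.344
vertex 2.452 1.019 -0.11
endloop
endfacet
facet normal -0.455 0.297 0.840
outer loop
vertex 2.452 1.019 -0.11
vertex 3.321 2.949 -0.322
vertex 2.302 2.673 -0.776
endloop
endfacet
facet normal -0.887 -0.240 -0.396
outer loop
vertex 2.302 2.673 -0.776
vertex 3.139 0.571 -1.378
vertex 2.452 1.019 -0.11
endloop
endfacet
facet normal 0.887 0.240 0.396
outer loop
vertex 3.472 1.294 0.344
vertex 4.008 2.501 -1.59
vertex 3.321 2.949 -0.322
endloop
endfacet
facet normal 0.085 -0.924 0.372
outer loop
vertex 4.158 0.847 -0.924
vertex 3.472 1.294 0.344
vertex 3.139 0.571 -1.378
endloop
endfacet
facet normal 0.887 0.240 0.395
outer loop
vertex 4.158 0.847 -0.924
vertex 4.008 2.501 -1.59
vertex 3.472 1.294 0.344
endloop
endfacet
facet normal -0.084 0.924 -0.372
outer loop
vertex 3.321 2.949 -0.322
vertex 4.008 2.501 -1.59
vertex 2.302 2.673 -0.776
endloop
endfacet
facet normal -0.887 -0.240 -0.395
outer loop
vertex 2.988 2.226 -2.044
vertex 3.139 0.571 -1.378
vertex 2.302 2.673 -0.776
endloop
endfacet
facet normal -0.084 0.925 -0.371
outer loop
vertex 2.302 2.673 -0.776
vertex 4.008 2.501 -1.59
vertex 2.988 2.226 -2.044
endloop
endfacet
facet normal 0.455 -0.297 -0.840
outer loop
vertex 2.988 2.226 -2.044
vertex 4.158 0.847 -0.924
vertex 3.139 0.571 -1.378
endloop
endfacet
facet normal 0.454 -0.297 -0.840
outer loop
vertex 4.008 2.501 -1.59
vertex 4.158 0.847 -0.924
vertex 2.988 2.226 -2.044
endloop
endfacet
facet normal 0.380 0.820 -0.427
outer loop
vertex 4.468 2.064 -3.268
vertex 4.079 2.065 -3.612
vertex 4.029 2.322 -3.163
endloop
endfacet
facet normal 0.274 0.075 0.959
outer loop
vertex 4.468 2.064 -3.268
vertex 4.029 2.322 -3.163
vertex 3.401 0.595 -2.848
endloop
endfacet
facet normal 0.378 0.821 -0.428
outer loop
vertex 4.029 2.322 -3.163
vertex 4.079 2.065 -3.612
vertex 3.639 2.322 -3.507
endloop
endfacet
facet normal -0.619 0.353 0.702
outer loop
vertex 4.029 2.322 -3.163
vertex 3.639 2.322 -3.507
vertex 3.401 0.595 -2.848
endloop
endfacet
facet normal 0.378 0.821 -0.427
outer loop
vertex 3.639 2.322 -3.507
vertex 4.079 2.065 -3.612
vertex 3.689 2.065 -3.957
endloop
endfacet
facet normal -0.985 0.077 -0.154
outer loop
vertex 3.639 2.322 -3.507
vertex 3.689 2.065 -3.957
vertex 3.401 0.595 -2.848
endloop
endfacet
facet normal 0.378 0.821 -0.427
outer loop
vertex 3.689 2.065 -3.957
vertex 4.079 2.065 -3.612
vertex 4.129 1.808 -4.062
endloop
endfacet
facet normal -0.458 -0.477 -0.751
outer loop
vertex 3.689 2.065 -3.957
vertex 4.129 1.808 -4.062
vertex 3.401 0.595 -2.848
endloop
endfacet
facet normal 0.379 0.821 -0.427
outer loop
vertex 4.129 1.808 -4.062
vertex 4.079 2.065 -3.612
vertex 4.518 1.808 -3.717
endloop
endfacet
facet normal 0.436 -0.754 -0.492
outer loop
vertex 4.129 1.808 -4.062
vertex 4.518 1.808 -3.717
vertex 3.401 0.595 -2.848
endloop
endfacet
facet normal 0.379 0.821 -0.426
outer loop
vertex 4.518 1.808 -3.717
vertex 4.079 2.065 -3.612
vertex 4.468 2.064 -3.268
endloop
endfacet
facet normal 0.800 -0.478 0.362
outer loop
vertex 4.518 1.808 -3.717
vertex 4.468 2.064 -3.268
vertex 3.401 0.595 -2.848
endloop
endfacet

endsolid


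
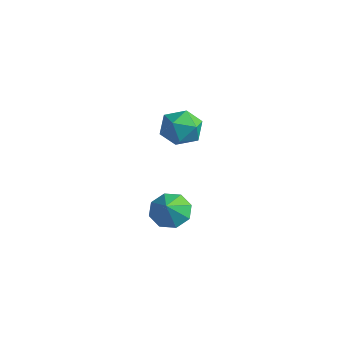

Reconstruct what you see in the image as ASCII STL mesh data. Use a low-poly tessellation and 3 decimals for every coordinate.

solid 
facet normal -0.216 0.968 -0.124
outer loop
vertex -1.225 0.244 1.192
vertex -1.727 0.261 2.198
vertex -0.63 0.495 2.114
endloop
endfacet
facet normal 0.386 0.796 -0.466
outer loop
vertex -1.225 0.244 1.192
vertex -0.63 0.495 2.114
vertex -0.191 -0.178 1.327
endloop
endfacet
facet normal 0.235 0.278 -0.931
outer loop
vertex -1.225 0.244 1.192
vertex -0.191 -0.178 1.327
vertex -1.016 -0.828 0.925
endloop
endfacet
facet normal -0.461 0.129 -0.878
outer loop
vertex -1.225 0.244 1.192
vertex -1.016 -0.828 0.925
vertex -1.966 -0.557 1.464
endloop
endfacet
facet normal -0.740 0.556 -0.379
outer loop
vertex -1.225 0.244 1.192
vertex -1.966 -0.557 1.464
vertex -1.727 0.261 2.198
endloop
endfacet
facet normal 0.845 0.535 0.014
outer loop
vertex -0.191 -0.178 1.327
vertex -0.63 0.495 2.114
vertex -0.054 -0.423 2.416
endloop
endfacet
facet normal -0.130 0.813 0.568
outer loop
vertex -0.63 0.495 2.114
vertex -1.727 0.261 2.198
vertex -1.004 -0.152 2.955
endloop
endfacet
facet normal -0.977 0.146 0.156
outer loop
vertex -1.727 0.261 2.198
vertex -1.966 -0.557 1.464
vertex -1.829 -0.802 2.553
endloop
endfacet
facet normal -0.526 -0.545 -0.653
outer loop
vertex -1.966 -0.557 1.464
vertex -1.016 -0.828 0.925
vertex -1.39 -1.475 1.766
endloop
endfacet
facet normal 0.600 -0.305 -0.740
outer loop
vertex -1.016 -0.828 0.925
vertex -0.191 -0.178 1.327
vertex -0.293 -1.241 1.682
endloop
endfacet
facet normal 0.461 -0.129 0.878
outer loop
vertex -0.795 -1.224 2.688
vertex -0.054 -0.423 2.416
vertex -1.004 -0.152 2.955
endloop
endfacet
facet normal -0.235 -0.278 0.931
outer loop
vertex -0.795 -1.224 2.688
vertex -1.004 -0.152 2.955
vertex -1.829 -0.802 2.553
endloop
endfacet
facet normal -0.386 -0.796 0.466
outer loop
vertex -0.795 -1.224 2.688
vertex -1.829 -0.802 2.553
vertex -1.39 -1.475 1.766
endloop
endfacet
facet normal 0.216 -0.968 0.124
outer loop
vertex -0.795 -1.224 2.688
vertex -1.39 -1.475 1.766
vertex -0.293 -1.241 1.682
endloop
endfacet
facet normal 0.740 -0.556 0.379
outer loop
vertex -0.795 -1.224 2.688
vertex -0.293 -1.241 1.682
vertex -0.054 -0.423 2.416
endloop
endfacet
facet normal 0.526 0.545 0.653
outer loop
vertex -1.004 -0.152 2.955
vertex -0.054 -0.423 2.416
vertex -0.63 0.495 2.114
endloop
endfacet
facet normal -0.600 0.305 0.740
outer loop
vertex -1.829 -0.802 2.553
vertex -1.004 -0.152 2.955
vertex -1.727 0.261 2.198
endloop
endfacet
facet normal -0.845 -0.535 -0.014
outer loop
vertex -1.39 -1.475 1.766
vertex -1.829 -0.802 2.553
vertex -1.966 -0.557 1.464
endloop
endfacet
facet normal 0.130 -0.813 -0.568
outer loop
vertex -0.293 -1.241 1.682
vertex -1.39 -1.475 1.766
vertex -1.016 -0.828 0.925
endloop
endfacet
facet normal 0.977 -0.146 -0.156
outer loop
vertex -0.054 -0.423 2.416
vertex -0.293 -1.241 1.682
vertex -0.191 -0.178 1.327
endloop
endfacet
facet normal -0.371 0.551 -0.747
outer loop
vertex -1.063 0.247 -3.901
vertex -1.666 -0.57 -4.204
vertex -1.789 0.247 -3.54
endloop
endfacet
facet normal 0.421 0.324 0.847
outer loop
vertex -1.063 0.247 -3.901
vertex -1.789 0.247 -3.54
vertex -1.194 -1.27 -3.256
endloop
endfacet
facet normal -0.371 0.551 -0.747
outer loop
vertex -1.789 0.247 -3.54
vertex -1.666 -0.57 -4.204
vertex -2.444 -0.232 -3.568
endloop
endfacet
facet normal -0.137 0.130 0.982
outer loop
vertex -1.789 0.247 -3.54
vertex -2.444 -0.232 -3.568
vertex -1.194 -1.27 -3.256
endloop
endfacet
facet normal -0.371 0.551 -0.747
outer loop
vertex -2.444 -0.232 -3.568
vertex -1.666 -0.57 -4.204
vertex -2.642 -0.909 -3.969
endloop
endfacet
facet normal -0.482 -0.338 0.808
outer loop
vertex -2.444 -0.232 -3.568
vertex -2.642 -0.909 -3.969
vertex -1.194 -1.27 -3.256
endloop
endfacet
facet normal -0.371 0.551 -0.747
outer loop
vertex -2.642 -0.909 -3.969
vertex -1.666 -0.57 -4.204
vertex -2.269 -1.387 -4.507
endloop
endfacet
facet normal -0.412 -0.804 0.429
outer loop
vertex -2.642 -0.909 -3.969
vertex -2.269 -1.387 -4.507
vertex -1.194 -1.27 -3.256
endloop
endfacet
facet normal -0.372 0.552 -0.746
outer loop
vertex -2.269 -1.387 -4.507
vertex -1.666 -0.57 -4.204
vertex -1.543 -1.387 -4.869
endloop
endfacet
facet normal 0.033 -0.997 0.065
outer loop
vertex -2.269 -1.387 -4.507
vertex -1.543 -1.387 -4.869
vertex -1.194 -1.27 -3.256
endloop
endfacet
facet normal -0.372 0.552 -0.747
outer loop
vertex -1.543 -1.387 -4.869
vertex -1.666 -0.57 -4.204
vertex -0.888 -0.908 -4.841
endloop
endfacet
facet normal 0.591 -0.804 -0.070
outer loop
vertex -1.543 -1.387 -4.869
vertex -0.888 -0.908 -4.841
vertex -1.194 -1.27 -3.256
endloop
endfacet
facet normal -0.372 0.551 -0.747
outer loop
vertex -0.888 -0.908 -4.841
vertex -1.666 -0.57 -4.204
vertex -0.69 -0.231 -4.44
endloop
endfacet
facet normal 0.936 -0.336 0.104
outer loop
vertex -0.888 -0.908 -4.841
vertex -0.69 -0.231 -4.44
vertex -1.194 -1.27 -3.256
endloop
endfacet
facet normal -0.372 0.552 -0.747
outer loop
vertex -0.69 -0.231 -4.44
vertex -1.666 -0.57 -4.204
vertex -1.063 0.247 -3.901
endloop
endfacet
facet normal 0.866 0.131 0.483
outer loop
vertex -0.69 -0.231 -4.44
vertex -1.063 0.247 -3.901
vertex -1.194 -1.27 -3.256
endloop
endfacet

endsolid


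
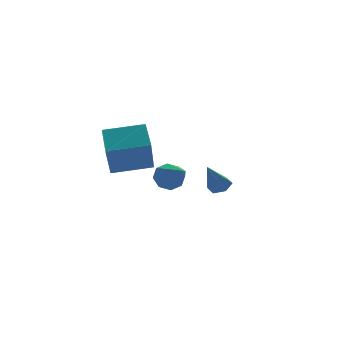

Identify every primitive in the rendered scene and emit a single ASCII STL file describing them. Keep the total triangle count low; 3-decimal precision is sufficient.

solid 
facet normal 0.038 0.842 -0.538
outer loop
vertex 0.966 -2.597 -0.216
vertex 0.476 -2.786 -0.546
vertex 0.555 -2.457 -0.026
endloop
endfacet
facet normal 0.463 0.181 0.868
outer loop
vertex 0.966 -2.597 -0.216
vertex 0.555 -2.457 -0.026
vertex 0.404 -4.334 0.446
endloop
endfacet
facet normal 0.040 0.842 -0.539
outer loop
vertex 0.555 -2.457 -0.026
vertex 0.476 -2.786 -0.546
vertex 0.097 -2.509 -0.141
endloop
endfacet
facet normal -0.263 0.255 0.931
outer loop
vertex 0.555 -2.457 -0.026
vertex 0.097 -2.509 -0.141
vertex 0.404 -4.334 0.446
endloop
endfacet
facet normal 0.040 0.842 -0.538
outer loop
vertex 0.097 -2.509 -0.141
vertex 0.476 -2.786 -0.546
vertex -0.138 -2.723 -0.493
endloop
endfacet
facet normal -0.840 0.033 0.541
outer loop
vertex 0.097 -2.509 -0.141
vertex -0.138 -2.723 -0.493
vertex 0.404 -4.334 0.446
endloop
endfacet
facet normal 0.040 0.842 -0.539
outer loop
vertex -0.138 -2.723 -0.493
vertex 0.476 -2.786 -0.546
vertex -0.014 -2.974 -0.876
endloop
endfacet
facet normal -0.933 -0.354 -0.070
outer loop
vertex -0.138 -2.723 -0.493
vertex -0.014 -2.974 -0.876
vertex 0.404 -4.334 0.446
endloop
endfacet
facet normal 0.040 0.841 -0.539
outer loop
vertex -0.014 -2.974 -0.876
vertex 0.476 -2.786 -0.546
vertex 0.398 -3.115 -1.065
endloop
endfacet
facet normal -0.485 -0.682 -0.548
outer loop
vertex -0.014 -2.974 -0.876
vertex 0.398 -3.115 -1.065
vertex 0.404 -4.334 0.446
endloop
endfacet
facet normal 0.039 0.841 -0.539
outer loop
vertex 0.398 -3.115 -1.065
vertex 0.476 -2.786 -0.546
vertex 0.855 -3.063 -0.951
endloop
endfacet
facet normal 0.238 -0.755 -0.610
outer loop
vertex 0.398 -3.115 -1.065
vertex 0.855 -3.063 -0.951
vertex 0.404 -4.334 0.446
endloop
endfacet
facet normal 0.038 0.841 -0.539
outer loop
vertex 0.855 -3.063 -0.951
vertex 0.476 -2.786 -0.546
vertex 1.091 -2.848 -0.599
endloop
endfacet
facet normal 0.816 -0.533 -0.222
outer loop
vertex 0.855 -3.063 -0.951
vertex 1.091 -2.848 -0.599
vertex 0.404 -4.334 0.446
endloop
endfacet
facet normal 0.038 0.841 -0.539
outer loop
vertex 1.091 -2.848 -0.599
vertex 0.476 -2.786 -0.546
vertex 0.966 -2.597 -0.216
endloop
endfacet
facet normal 0.909 -0.145 0.391
outer loop
vertex 1.091 -2.848 -0.599
vertex 0.966 -2.597 -0.216
vertex 0.404 -4.334 0.446
endloop
endfacet
facet normal 0.459 0.114 -0.881
outer loop
vertex 4.187 -0.06 -2.59
vertex 3.787 -0.291 -2.828
vertex 3.786 0.224 -2.762
endloop
endfacet
facet normal 0.279 0.754 0.595
outer loop
vertex 4.187 -0.06 -2.59
vertex 3.786 0.224 -2.762
vertex 3.153 -0.449 -1.612
endloop
endfacet
facet normal 0.460 0.114 -0.881
outer loop
vertex 3.786 0.224 -2.762
vertex 3.787 -0.291 -2.828
vertex 3.387 -0.007 -3.0
endloop
endfacet
facet normal -0.565 0.809 0.162
outer loop
vertex 3.786 0.224 -2.762
vertex 3.387 -0.007 -3.0
vertex 3.153 -0.449 -1.612
endloop
endfacet
facet normal 0.459 0.113 -0.881
outer loop
vertex 3.387 -0.007 -3.0
vertex 3.787 -0.291 -2.828
vertex 3.387 -0.523 -3.066
endloop
endfacet
facet normal -0.987 0.020 -0.160
outer loop
vertex 3.387 -0.007 -3.0
vertex 3.387 -0.523 -3.066
vertex 3.153 -0.449 -1.612
endloop
endfacet
facet normal 0.459 0.113 -0.881
outer loop
vertex 3.387 -0.523 -3.066
vertex 3.787 -0.291 -2.828
vertex 3.787 -0.807 -2.894
endloop
endfacet
facet normal -0.564 -0.824 -0.049
outer loop
vertex 3.387 -0.523 -3.066
vertex 3.787 -0.807 -2.894
vertex 3.153 -0.449 -1.612
endloop
endfacet
facet normal 0.459 0.113 -0.881
outer loop
vertex 3.787 -0.807 -2.894
vertex 3.787 -0.291 -2.828
vertex 4.187 -0.576 -2.656
endloop
endfacet
facet normal 0.280 -0.880 0.384
outer loop
vertex 3.787 -0.807 -2.894
vertex 4.187 -0.576 -2.656
vertex 3.153 -0.449 -1.612
endloop
endfacet
facet normal 0.459 0.113 -0.881
outer loop
vertex 4.187 -0.576 -2.656
vertex 3.787 -0.291 -2.828
vertex 4.187 -0.06 -2.59
endloop
endfacet
facet normal 0.702 -0.090 0.706
outer loop
vertex 4.187 -0.576 -2.656
vertex 4.187 -0.06 -2.59
vertex 3.153 -0.449 -1.612
endloop
endfacet
facet normal -0.947 0.295 -0.129
outer loop
vertex -1.989 -2.882 1.312
vertex -1.749 -1.859 1.892
vertex -1.536 -2.11 -0.238
endloop
endfacet
facet normal -0.201 -0.852 -0.483
outer loop
vertex -0.031 -2.581 -0.032
vertex -1.989 -2.882 1.312
vertex -1.536 -2.11 -0.238
endloop
endfacet
facet normal -0.946 0.296 -0.130
outer loop
vertex -1.536 -2.11 -0.238
vertex -1.749 -1.859 1.892
vertex -1.295 -1.087 0.342
endloop
endfacet
facet normal 0.253 0.431 -0.866
outer loop
vertex -1.295 -1.087 0.342
vertex -0.031 -2.581 -0.032
vertex -1.536 -2.11 -0.238
endloop
endfacet
facet normal -0.254 -0.431 0.866
outer loop
vertex -1.989 -2.882 1.312
vertex -0.244 -2.33 2.098
vertex -1.749 -1.859 1.892
endloop
endfacet
facet normal -0.201 -0.852 -0.483
outer loop
vertex -0.485 -3.353 1.518
vertex -1.989 -2.882 1.312
vertex -0.031 -2.581 -0.032
endloop
endfacet
facet normal -0.254 -0.431 0.866
outer loop
vertex -0.485 -3.353 1.518
vertex -0.244 -2.33 2.098
vertex -1.989 -2.882 1.312
endloop
endfacet
facet normal 0.201 0.852 0.483
outer loop
vertex -1.749 -1.859 1.892
vertex -0.244 -2.33 2.098
vertex -1.295 -1.087 0.342
endloop
endfacet
facet normal 0.254 0.431 -0.866
outer loop
vertex 0.209 -1.558 0.548
vertex -0.031 -2.581 -0.032
vertex -1.295 -1.087 0.342
endloop
endfacet
facet normal 0.201 0.852 0.483
outer loop
vertex -1.295 -1.087 0.342
vertex -0.244 -2.33 2.098
vertex 0.209 -1.558 0.548
endloop
endfacet
facet normal 0.946 -0.296 0.130
outer loop
vertex 0.209 -1.558 0.548
vertex -0.485 -3.353 1.518
vertex -0.031 -2.581 -0.032
endloop
endfacet
facet normal 0.946 -0.296 0.129
outer loop
vertex -0.244 -2.33 2.098
vertex -0.485 -3.353 1.518
vertex 0.209 -1.558 0.548
endloop
endfacet

endsolid


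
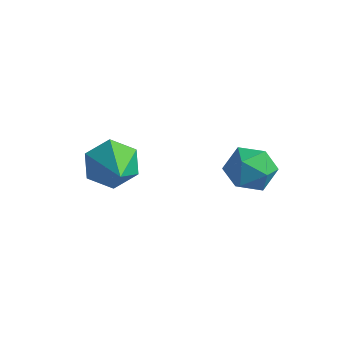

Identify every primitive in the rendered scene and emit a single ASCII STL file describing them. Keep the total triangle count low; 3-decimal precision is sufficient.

solid 
facet normal -0.160 0.042 0.986
outer loop
vertex -0.869 -1.036 -1.811
vertex -1.57 -1.189 -1.918
vertex -1.093 -1.726 -1.818
endloop
endfacet
facet normal 0.506 -0.173 0.845
outer loop
vertex -0.869 -1.036 -1.811
vertex -1.093 -1.726 -1.818
vertex -0.475 -1.542 -2.15
endloop
endfacet
facet normal 0.824 0.336 0.457
outer loop
vertex -0.869 -1.036 -1.811
vertex -0.475 -1.542 -2.15
vertex -0.57 -0.891 -2.457
endloop
endfacet
facet normal 0.354 0.864 0.358
outer loop
vertex -0.869 -1.036 -1.811
vertex -0.57 -0.891 -2.457
vertex -1.247 -0.673 -2.313
endloop
endfacet
facet normal -0.254 0.683 0.685
outer loop
vertex -0.869 -1.036 -1.811
vertex -1.247 -0.673 -2.313
vertex -1.57 -1.189 -1.918
endloop
endfacet
facet normal 0.467 -0.764 0.446
outer loop
vertex -0.475 -1.542 -2.15
vertex -1.093 -1.726 -1.818
vertex -0.933 -2.007 -2.467
endloop
endfacet
facet normal -0.609 -0.415 0.676
outer loop
vertex -1.093 -1.726 -1.818
vertex -1.57 -1.189 -1.918
vertex -1.61 -1.789 -2.323
endloop
endfacet
facet normal -0.761 0.621 0.189
outer loop
vertex -1.57 -1.189 -1.918
vertex -1.247 -0.673 -2.313
vertex -1.705 -1.138 -2.63
endloop
endfacet
facet normal 0.222 0.914 -0.341
outer loop
vertex -1.247 -0.673 -2.313
vertex -0.57 -0.891 -2.457
vertex -1.087 -0.954 -2.962
endloop
endfacet
facet normal 0.982 0.057 -0.182
outer loop
vertex -0.57 -0.891 -2.457
vertex -0.475 -1.542 -2.15
vertex -0.61 -1.491 -2.862
endloop
endfacet
facet normal -0.354 -0.864 -0.358
outer loop
vertex -1.311 -1.644 -2.969
vertex -0.933 -2.007 -2.467
vertex -1.61 -1.789 -2.323
endloop
endfacet
facet normal -0.824 -0.336 -0.457
outer loop
vertex -1.311 -1.644 -2.969
vertex -1.61 -1.789 -2.323
vertex -1.705 -1.138 -2.63
endloop
endfacet
facet normal -0.506 0.173 -0.845
outer loop
vertex -1.311 -1.644 -2.969
vertex -1.705 -1.138 -2.63
vertex -1.087 -0.954 -2.962
endloop
endfacet
facet normal 0.160 -0.042 -0.986
outer loop
vertex -1.311 -1.644 -2.969
vertex -1.087 -0.954 -2.962
vertex -0.61 -1.491 -2.862
endloop
endfacet
facet normal 0.254 -0.683 -0.685
outer loop
vertex -1.311 -1.644 -2.969
vertex -0.61 -1.491 -2.862
vertex -0.933 -2.007 -2.467
endloop
endfacet
facet normal -0.222 -0.914 0.341
outer loop
vertex -1.61 -1.789 -2.323
vertex -0.933 -2.007 -2.467
vertex -1.093 -1.726 -1.818
endloop
endfacet
facet normal -0.982 -0.057 0.182
outer loop
vertex -1.705 -1.138 -2.63
vertex -1.61 -1.789 -2.323
vertex -1.57 -1.189 -1.918
endloop
endfacet
facet normal -0.467 0.764 -0.446
outer loop
vertex -1.087 -0.954 -2.962
vertex -1.705 -1.138 -2.63
vertex -1.247 -0.673 -2.313
endloop
endfacet
facet normal 0.609 0.415 -0.676
outer loop
vertex -0.61 -1.491 -2.862
vertex -1.087 -0.954 -2.962
vertex -0.57 -0.891 -2.457
endloop
endfacet
facet normal 0.761 -0.621 -0.189
outer loop
vertex -0.933 -2.007 -2.467
vertex -0.61 -1.491 -2.862
vertex -0.475 -1.542 -2.15
endloop
endfacet
facet normal -0.612 0.598 -0.518
outer loop
vertex -3.692 -3.406 -3.039
vertex -3.952 -3.131 -2.414
vertex -3.375 -2.821 -2.738
endloop
endfacet
facet normal 0.822 -0.166 -0.544
outer loop
vertex -3.692 -3.406 -3.039
vertex -3.375 -2.821 -2.738
vertex -2.808 -4.249 -1.446
endloop
endfacet
facet normal -0.612 0.598 -0.518
outer loop
vertex -3.375 -2.821 -2.738
vertex -3.952 -3.131 -2.414
vertex -3.635 -2.546 -2.113
endloop
endfacet
facet normal 0.865 0.479 0.149
outer loop
vertex -3.375 -2.821 -2.738
vertex -3.635 -2.546 -2.113
vertex -2.808 -4.249 -1.446
endloop
endfacet
facet normal -0.611 0.598 -0.518
outer loop
vertex -3.635 -2.546 -2.113
vertex -3.952 -3.131 -2.414
vertex -4.212 -2.856 -1.79
endloop
endfacet
facet normal 0.238 0.452 0.859
outer loop
vertex -3.635 -2.546 -2.113
vertex -4.212 -2.856 -1.79
vertex -2.808 -4.249 -1.446
endloop
endfacet
facet normal -0.611 0.598 -0.518
outer loop
vertex -4.212 -2.856 -1.79
vertex -3.952 -3.131 -2.414
vertex -4.528 -3.44 -2.091
endloop
endfacet
facet normal -0.431 -0.218 0.876
outer loop
vertex -4.212 -2.856 -1.79
vertex -4.528 -3.44 -2.091
vertex -2.808 -4.249 -1.446
endloop
endfacet
facet normal -0.611 0.599 -0.518
outer loop
vertex -4.528 -3.44 -2.091
vertex -3.952 -3.131 -2.414
vertex -4.269 -3.715 -2.715
endloop
endfacet
facet normal -0.474 -0.861 0.183
outer loop
vertex -4.528 -3.44 -2.091
vertex -4.269 -3.715 -2.715
vertex -2.808 -4.249 -1.446
endloop
endfacet
facet normal -0.611 0.599 -0.518
outer loop
vertex -4.269 -3.715 -2.715
vertex -3.952 -3.131 -2.414
vertex -3.692 -3.406 -3.039
endloop
endfacet
facet normal 0.152 -0.836 -0.527
outer loop
vertex -4.269 -3.715 -2.715
vertex -3.692 -3.406 -3.039
vertex -2.808 -4.249 -1.446
endloop
endfacet

endsolid


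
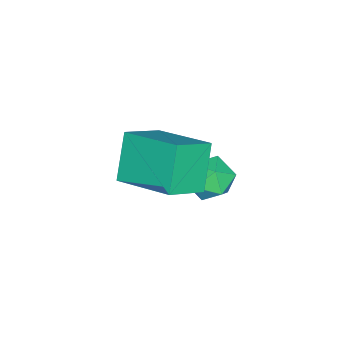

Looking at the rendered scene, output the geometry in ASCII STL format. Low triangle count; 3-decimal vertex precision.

solid 
facet normal -0.261 0.549 0.794
outer loop
vertex -1.252 1.505 1.103
vertex -1.53 0.785 1.509
vertex -0.702 1.045 1.601
endloop
endfacet
facet normal 0.294 0.842 0.453
outer loop
vertex -1.252 1.505 1.103
vertex -0.702 1.045 1.601
vertex -0.434 1.364 0.834
endloop
endfacet
facet normal 0.095 0.971 -0.220
outer loop
vertex -1.252 1.505 1.103
vertex -0.434 1.364 0.834
vertex -1.096 1.301 0.269
endloop
endfacet
facet normal -0.581 0.759 -0.294
outer loop
vertex -1.252 1.505 1.103
vertex -1.096 1.301 0.269
vertex -1.773 0.944 0.686
endloop
endfacet
facet normal -0.801 0.497 0.333
outer loop
vertex -1.252 1.505 1.103
vertex -1.773 0.944 0.686
vertex -1.53 0.785 1.509
endloop
endfacet
facet normal 0.823 0.361 0.438
outer loop
vertex -0.434 1.364 0.834
vertex -0.702 1.045 1.601
vertex -0.207 0.556 1.074
endloop
endfacet
facet normal -0.075 -0.113 0.991
outer loop
vertex -0.702 1.045 1.601
vertex -1.53 0.785 1.509
vertex -0.884 0.199 1.491
endloop
endfacet
facet normal -0.950 -0.195 0.243
outer loop
vertex -1.53 0.785 1.509
vertex -1.773 0.944 0.686
vertex -1.546 0.136 0.926
endloop
endfacet
facet normal -0.595 0.228 -0.771
outer loop
vertex -1.773 0.944 0.686
vertex -1.096 1.301 0.269
vertex -1.278 0.455 0.159
endloop
endfacet
facet normal 0.500 0.572 -0.650
outer loop
vertex -1.096 1.301 0.269
vertex -0.434 1.364 0.834
vertex -0.45 0.715 0.251
endloop
endfacet
facet normal 0.581 -0.759 0.294
outer loop
vertex -0.728 -0.005 0.657
vertex -0.207 0.556 1.074
vertex -0.884 0.199 1.491
endloop
endfacet
facet normal -0.095 -0.971 0.220
outer loop
vertex -0.728 -0.005 0.657
vertex -0.884 0.199 1.491
vertex -1.546 0.136 0.926
endloop
endfacet
facet normal -0.294 -0.842 -0.453
outer loop
vertex -0.728 -0.005 0.657
vertex -1.546 0.136 0.926
vertex -1.278 0.455 0.159
endloop
endfacet
facet normal 0.261 -0.549 -0.794
outer loop
vertex -0.728 -0.005 0.657
vertex -1.278 0.455 0.159
vertex -0.45 0.715 0.251
endloop
endfacet
facet normal 0.801 -0.497 -0.333
outer loop
vertex -0.728 -0.005 0.657
vertex -0.45 0.715 0.251
vertex -0.207 0.556 1.074
endloop
endfacet
facet normal 0.595 -0.228 0.771
outer loop
vertex -0.884 0.199 1.491
vertex -0.207 0.556 1.074
vertex -0.702 1.045 1.601
endloop
endfacet
facet normal -0.500 -0.572 0.650
outer loop
vertex -1.546 0.136 0.926
vertex -0.884 0.199 1.491
vertex -1.53 0.785 1.509
endloop
endfacet
facet normal -0.823 -0.361 -0.438
outer loop
vertex -1.278 0.455 0.159
vertex -1.546 0.136 0.926
vertex -1.773 0.944 0.686
endloop
endfacet
facet normal 0.075 0.113 -0.991
outer loop
vertex -0.45 0.715 0.251
vertex -1.278 0.455 0.159
vertex -1.096 1.301 0.269
endloop
endfacet
facet normal 0.950 0.195 -0.243
outer loop
vertex -0.207 0.556 1.074
vertex -0.45 0.715 0.251
vertex -0.434 1.364 0.834
endloop
endfacet
facet normal -0.577 -0.103 0.810
outer loop
vertex 1.132 -1.075 4.437
vertex 1.697 0.81 5.08
vertex -0.007 -0.483 3.701
endloop
endfacet
facet normal -0.273 -0.911 -0.310
outer loop
vertex 0.963 -0.31 2.34
vertex 1.132 -1.075 4.437
vertex -0.007 -0.483 3.701
endloop
endfacet
facet normal -0.577 -0.103 0.810
outer loop
vertex -0.007 -0.483 3.701
vertex 1.697 0.81 5.08
vertex 0.558 1.402 4.344
endloop
endfacet
facet normal -0.770 0.400 -0.498
outer loop
vertex 0.558 1.402 4.344
vertex 0.963 -0.31 2.34
vertex -0.007 -0.483 3.701
endloop
endfacet
facet normal 0.770 -0.400 0.498
outer loop
vertex 1.132 -1.075 4.437
vertex 2.667 0.983 3.719
vertex 1.697 0.81 5.08
endloop
endfacet
facet normal -0.273 -0.911 -0.310
outer loop
vertex 2.102 -0.902 3.076
vertex 1.132 -1.075 4.437
vertex 0.963 -0.31 2.34
endloop
endfacet
facet normal 0.770 -0.400 0.498
outer loop
vertex 2.102 -0.902 3.076
vertex 2.667 0.983 3.719
vertex 1.132 -1.075 4.437
endloop
endfacet
facet normal 0.273 0.911 0.310
outer loop
vertex 1.697 0.81 5.08
vertex 2.667 0.983 3.719
vertex 0.558 1.402 4.344
endloop
endfacet
facet normal -0.770 0.400 -0.498
outer loop
vertex 1.528 1.575 2.983
vertex 0.963 -0.31 2.34
vertex 0.558 1.402 4.344
endloop
endfacet
facet normal 0.273 0.911 0.310
outer loop
vertex 0.558 1.402 4.344
vertex 2.667 0.983 3.719
vertex 1.528 1.575 2.983
endloop
endfacet
facet normal 0.577 0.103 -0.810
outer loop
vertex 1.528 1.575 2.983
vertex 2.102 -0.902 3.076
vertex 0.963 -0.31 2.34
endloop
endfacet
facet normal 0.577 0.103 -0.810
outer loop
vertex 2.667 0.983 3.719
vertex 2.102 -0.902 3.076
vertex 1.528 1.575 2.983
endloop
endfacet

endsolid


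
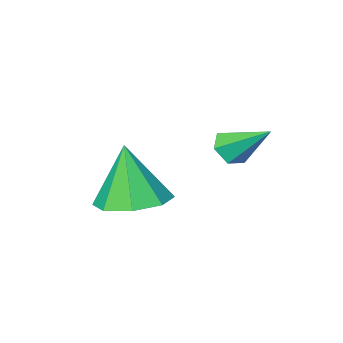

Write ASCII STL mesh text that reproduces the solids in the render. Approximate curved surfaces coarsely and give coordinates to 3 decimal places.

solid 
facet normal 0.002 0.258 -0.966
outer loop
vertex 0.245 -0.591 -0.543
vertex -0.718 -0.852 -0.615
vertex -0.228 -0.01 -0.389
endloop
endfacet
facet normal 0.696 0.410 0.590
outer loop
vertex 0.245 -0.591 -0.543
vertex -0.228 -0.01 -0.389
vertex -0.722 -1.308 1.095
endloop
endfacet
facet normal 0.002 0.258 -0.966
outer loop
vertex -0.228 -0.01 -0.389
vertex -0.718 -0.852 -0.615
vertex -0.988 0.079 -0.367
endloop
endfacet
facet normal 0.105 0.731 0.674
outer loop
vertex -0.228 -0.01 -0.389
vertex -0.988 0.079 -0.367
vertex -0.722 -1.308 1.095
endloop
endfacet
facet normal 0.003 0.258 -0.966
outer loop
vertex -0.988 0.079 -0.367
vertex -0.718 -0.852 -0.615
vertex -1.59 -0.378 -0.491
endloop
endfacet
facet normal -0.549 0.554 0.626
outer loop
vertex -0.988 0.079 -0.367
vertex -1.59 -0.378 -0.491
vertex -0.722 -1.308 1.095
endloop
endfacet
facet normal 0.003 0.258 -0.966
outer loop
vertex -1.59 -0.378 -0.491
vertex -0.718 -0.852 -0.615
vertex -1.681 -1.112 -0.687
endloop
endfacet
facet normal -0.881 -0.017 0.472
outer loop
vertex -1.59 -0.378 -0.491
vertex -1.681 -1.112 -0.687
vertex -0.722 -1.308 1.095
endloop
endfacet
facet normal 0.003 0.258 -0.966
outer loop
vertex -1.681 -1.112 -0.687
vertex -0.718 -0.852 -0.615
vertex -1.208 -1.694 -0.841
endloop
endfacet
facet normal -0.698 -0.648 0.304
outer loop
vertex -1.681 -1.112 -0.687
vertex -1.208 -1.694 -0.841
vertex -0.722 -1.308 1.095
endloop
endfacet
facet normal 0.002 0.258 -0.966
outer loop
vertex -1.208 -1.694 -0.841
vertex -0.718 -0.852 -0.615
vertex -0.448 -1.782 -0.863
endloop
endfacet
facet normal -0.106 -0.970 0.220
outer loop
vertex -1.208 -1.694 -0.841
vertex -0.448 -1.782 -0.863
vertex -0.722 -1.308 1.095
endloop
endfacet
facet normal 0.003 0.259 -0.966
outer loop
vertex -0.448 -1.782 -0.863
vertex -0.718 -0.852 -0.615
vertex 0.154 -1.326 -0.739
endloop
endfacet
facet normal 0.546 -0.794 0.269
outer loop
vertex -0.448 -1.782 -0.863
vertex 0.154 -1.326 -0.739
vertex -0.722 -1.308 1.095
endloop
endfacet
facet normal 0.002 0.257 -0.966
outer loop
vertex 0.154 -1.326 -0.739
vertex -0.718 -0.852 -0.615
vertex 0.245 -0.591 -0.543
endloop
endfacet
facet normal 0.879 -0.221 0.422
outer loop
vertex 0.154 -1.326 -0.739
vertex 0.245 -0.591 -0.543
vertex -0.722 -1.308 1.095
endloop
endfacet
facet normal 0.319 -0.706 -0.632
outer loop
vertex -2.941 -0.157 0.394
vertex -3.263 -0.543 0.663
vertex -3.478 -0.248 0.225
endloop
endfacet
facet normal 0.002 0.877 -0.480
outer loop
vertex -2.941 -0.157 0.394
vertex -3.478 -0.248 0.225
vertex -3.737 0.503 1.597
endloop
endfacet
facet normal 0.320 -0.706 -0.632
outer loop
vertex -3.478 -0.248 0.225
vertex -3.263 -0.543 0.663
vertex -3.8 -0.634 0.493
endloop
endfacet
facet normal -0.822 0.419 -0.385
outer loop
vertex -3.478 -0.248 0.225
vertex -3.8 -0.634 0.493
vertex -3.737 0.503 1.597
endloop
endfacet
facet normal 0.320 -0.707 -0.631
outer loop
vertex -3.8 -0.634 0.493
vertex -3.263 -0.543 0.663
vertex -3.586 -0.929 0.932
endloop
endfacet
facet normal -0.927 -0.234 0.294
outer loop
vertex -3.8 -0.634 0.493
vertex -3.586 -0.929 0.932
vertex -3.737 0.503 1.597
endloop
endfacet
facet normal 0.319 -0.707 -0.632
outer loop
vertex -3.586 -0.929 0.932
vertex -3.263 -0.543 0.663
vertex -3.049 -0.838 1.101
endloop
endfacet
facet normal -0.204 -0.430 0.880
outer loop
vertex -3.586 -0.929 0.932
vertex -3.049 -0.838 1.101
vertex -3.737 0.503 1.597
endloop
endfacet
facet normal 0.319 -0.706 -0.632
outer loop
vertex -3.049 -0.838 1.101
vertex -3.263 -0.543 0.663
vertex -2.727 -0.452 0.832
endloop
endfacet
facet normal 0.621 0.028 0.784
outer loop
vertex -3.049 -0.838 1.101
vertex -2.727 -0.452 0.832
vertex -3.737 0.503 1.597
endloop
endfacet
facet normal 0.319 -0.706 -0.632
outer loop
vertex -2.727 -0.452 0.832
vertex -3.263 -0.543 0.663
vertex -2.941 -0.157 0.394
endloop
endfacet
facet normal 0.724 0.682 0.105
outer loop
vertex -2.727 -0.452 0.832
vertex -2.941 -0.157 0.394
vertex -3.737 0.503 1.597
endloop
endfacet

endsolid


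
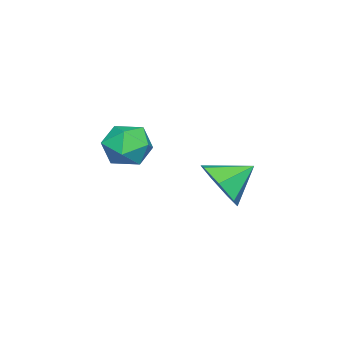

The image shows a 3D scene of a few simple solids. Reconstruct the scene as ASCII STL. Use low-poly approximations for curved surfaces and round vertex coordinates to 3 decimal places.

solid 
facet normal -0.908 0.366 0.203
outer loop
vertex 0.634 0.762 2.684
vertex 0.41 0.107 2.864
vertex 0.694 0.536 3.36
endloop
endfacet
facet normal -0.403 0.857 0.322
outer loop
vertex 0.634 0.762 2.684
vertex 0.694 0.536 3.36
vertex 1.228 0.901 3.057
endloop
endfacet
facet normal -0.044 0.957 -0.287
outer loop
vertex 0.634 0.762 2.684
vertex 1.228 0.901 3.057
vertex 1.275 0.698 2.373
endloop
endfacet
facet normal -0.328 0.528 -0.784
outer loop
vertex 0.634 0.762 2.684
vertex 1.275 0.698 2.373
vertex 0.769 0.207 2.254
endloop
endfacet
facet normal -0.862 0.163 -0.481
outer loop
vertex 0.634 0.762 2.684
vertex 0.769 0.207 2.254
vertex 0.41 0.107 2.864
endloop
endfacet
facet normal 0.052 0.592 0.804
outer loop
vertex 1.228 0.901 3.057
vertex 0.694 0.536 3.36
vertex 1.371 0.333 3.466
endloop
endfacet
facet normal -0.766 -0.200 0.611
outer loop
vertex 0.694 0.536 3.36
vertex 0.41 0.107 2.864
vertex 0.865 -0.158 3.347
endloop
endfacet
facet normal -0.691 -0.529 -0.493
outer loop
vertex 0.41 0.107 2.864
vertex 0.769 0.207 2.254
vertex 0.912 -0.361 2.663
endloop
endfacet
facet normal 0.172 0.061 -0.983
outer loop
vertex 0.769 0.207 2.254
vertex 1.275 0.698 2.373
vertex 1.446 0.004 2.36
endloop
endfacet
facet normal 0.631 0.754 -0.181
outer loop
vertex 1.275 0.698 2.373
vertex 1.228 0.901 3.057
vertex 1.73 0.433 2.856
endloop
endfacet
facet normal 0.328 -0.528 0.784
outer loop
vertex 1.506 -0.222 3.036
vertex 1.371 0.333 3.466
vertex 0.865 -0.158 3.347
endloop
endfacet
facet normal 0.044 -0.957 0.287
outer loop
vertex 1.506 -0.222 3.036
vertex 0.865 -0.158 3.347
vertex 0.912 -0.361 2.663
endloop
endfacet
facet normal 0.403 -0.857 -0.322
outer loop
vertex 1.506 -0.222 3.036
vertex 0.912 -0.361 2.663
vertex 1.446 0.004 2.36
endloop
endfacet
facet normal 0.908 -0.366 -0.203
outer loop
vertex 1.506 -0.222 3.036
vertex 1.446 0.004 2.36
vertex 1.73 0.433 2.856
endloop
endfacet
facet normal 0.862 -0.163 0.481
outer loop
vertex 1.506 -0.222 3.036
vertex 1.73 0.433 2.856
vertex 1.371 0.333 3.466
endloop
endfacet
facet normal -0.172 -0.061 0.983
outer loop
vertex 0.865 -0.158 3.347
vertex 1.371 0.333 3.466
vertex 0.694 0.536 3.36
endloop
endfacet
facet normal -0.631 -0.754 0.181
outer loop
vertex 0.912 -0.361 2.663
vertex 0.865 -0.158 3.347
vertex 0.41 0.107 2.864
endloop
endfacet
facet normal -0.052 -0.592 -0.804
outer loop
vertex 1.446 0.004 2.36
vertex 0.912 -0.361 2.663
vertex 0.769 0.207 2.254
endloop
endfacet
facet normal 0.766 0.200 -0.611
outer loop
vertex 1.73 0.433 2.856
vertex 1.446 0.004 2.36
vertex 1.275 0.698 2.373
endloop
endfacet
facet normal 0.691 0.529 0.493
outer loop
vertex 1.371 0.333 3.466
vertex 1.73 0.433 2.856
vertex 1.228 0.901 3.057
endloop
endfacet
facet normal 0.572 -0.646 -0.506
outer loop
vertex -1.251 2.162 0.218
vertex -1.783 1.541 0.409
vertex -1.793 2.054 -0.257
endloop
endfacet
facet normal -0.036 0.983 -0.182
outer loop
vertex -1.251 2.162 0.218
vertex -1.793 2.054 -0.257
vertex -2.417 2.259 0.971
endloop
endfacet
facet normal 0.571 -0.646 -0.506
outer loop
vertex -1.793 2.054 -0.257
vertex -1.783 1.541 0.409
vertex -2.328 1.559 -0.229
endloop
endfacet
facet normal -0.626 0.652 -0.427
outer loop
vertex -1.793 2.054 -0.257
vertex -2.328 1.559 -0.229
vertex -2.417 2.259 0.971
endloop
endfacet
facet normal 0.571 -0.647 -0.506
outer loop
vertex -2.328 1.559 -0.229
vertex -1.783 1.541 0.409
vertex -2.453 1.052 0.278
endloop
endfacet
facet normal -0.985 0.107 -0.136
outer loop
vertex -2.328 1.559 -0.229
vertex -2.453 1.052 0.278
vertex -2.417 2.259 0.971
endloop
endfacet
facet normal 0.571 -0.647 -0.506
outer loop
vertex -2.453 1.052 0.278
vertex -1.783 1.541 0.409
vertex -2.073 0.913 0.885
endloop
endfacet
facet normal -0.846 -0.246 0.473
outer loop
vertex -2.453 1.052 0.278
vertex -2.073 0.913 0.885
vertex -2.417 2.259 0.971
endloop
endfacet
facet normal 0.570 -0.647 -0.506
outer loop
vertex -2.073 0.913 0.885
vertex -1.783 1.541 0.409
vertex -1.474 1.247 1.133
endloop
endfacet
facet normal -0.311 -0.140 0.940
outer loop
vertex -2.073 0.913 0.885
vertex -1.474 1.247 1.133
vertex -2.417 2.259 0.971
endloop
endfacet
facet normal 0.572 -0.646 -0.506
outer loop
vertex -1.474 1.247 1.133
vertex -1.783 1.541 0.409
vertex -1.109 1.803 0.836
endloop
endfacet
facet normal 0.215 0.347 0.913
outer loop
vertex -1.474 1.247 1.133
vertex -1.109 1.803 0.836
vertex -2.417 2.259 0.971
endloop
endfacet
facet normal 0.572 -0.646 -0.506
outer loop
vertex -1.109 1.803 0.836
vertex -1.783 1.541 0.409
vertex -1.251 2.162 0.218
endloop
endfacet
facet normal 0.337 0.846 0.414
outer loop
vertex -1.109 1.803 0.836
vertex -1.251 2.162 0.218
vertex -2.417 2.259 0.971
endloop
endfacet

endsolid
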